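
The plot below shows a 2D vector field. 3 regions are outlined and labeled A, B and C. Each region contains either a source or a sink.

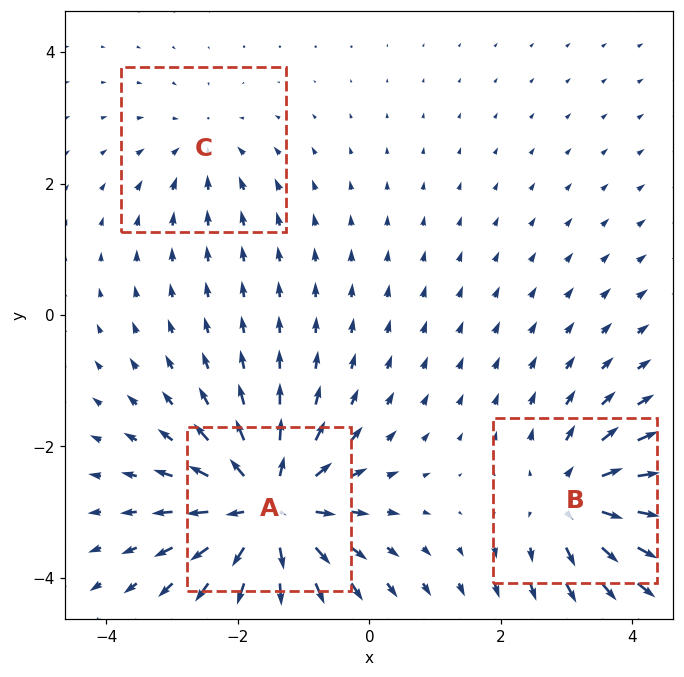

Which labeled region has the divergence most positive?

A

Divergence at each region's feature centre — A: about +6, B: about +4, C: about -2. Region A is most positive.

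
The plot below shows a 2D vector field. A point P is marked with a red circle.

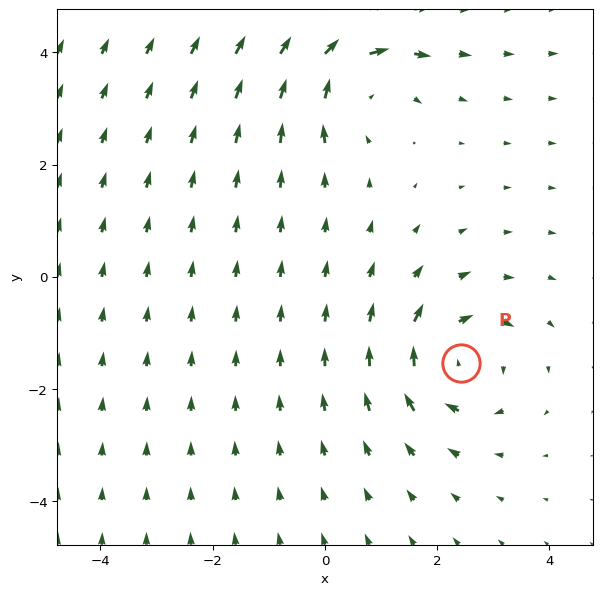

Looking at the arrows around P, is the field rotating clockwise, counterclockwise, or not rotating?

Near P at (2.4, -1.5) the arrows circulate clockwise. The curl (z-component) there is about -5; negative curl means clockwise rotation.

clockwise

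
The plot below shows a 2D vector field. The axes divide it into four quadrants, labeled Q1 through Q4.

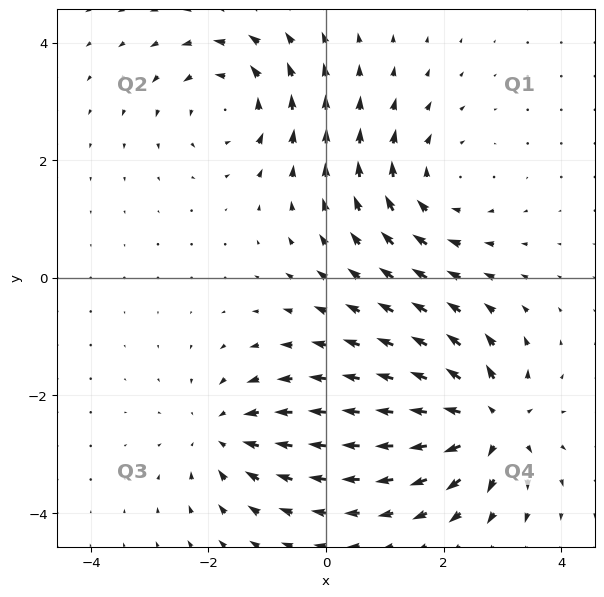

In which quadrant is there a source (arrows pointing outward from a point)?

Q4

The source sits at approximately (2.8, -2.5), which lies in quadrant Q4. The divergence there is about +7, positive as expected for a source.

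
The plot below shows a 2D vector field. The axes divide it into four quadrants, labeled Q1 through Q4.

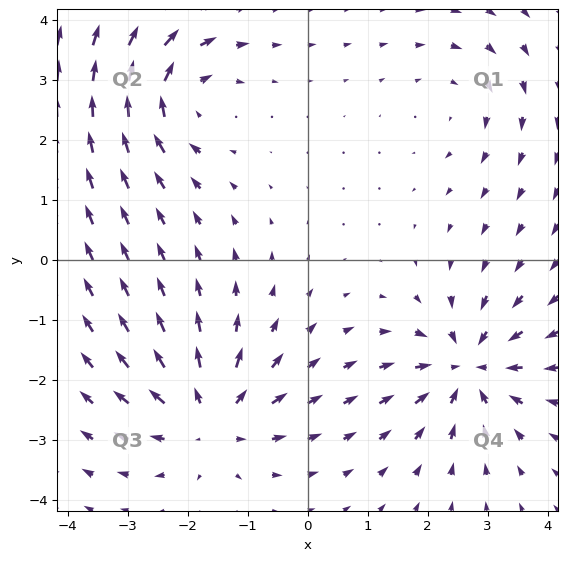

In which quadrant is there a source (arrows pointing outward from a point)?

Q3

The source sits at approximately (-1.6, -2.6), which lies in quadrant Q3. The divergence there is about +5, positive as expected for a source.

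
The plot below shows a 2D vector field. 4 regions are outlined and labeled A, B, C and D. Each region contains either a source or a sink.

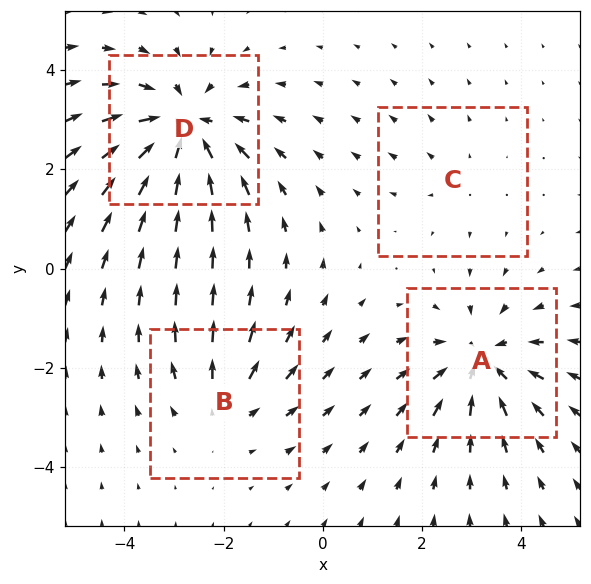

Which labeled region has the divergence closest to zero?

Divergence at each region's feature centre — A: about -5, B: about +3, C: about +2, D: about -6. Region C is closest to zero.

C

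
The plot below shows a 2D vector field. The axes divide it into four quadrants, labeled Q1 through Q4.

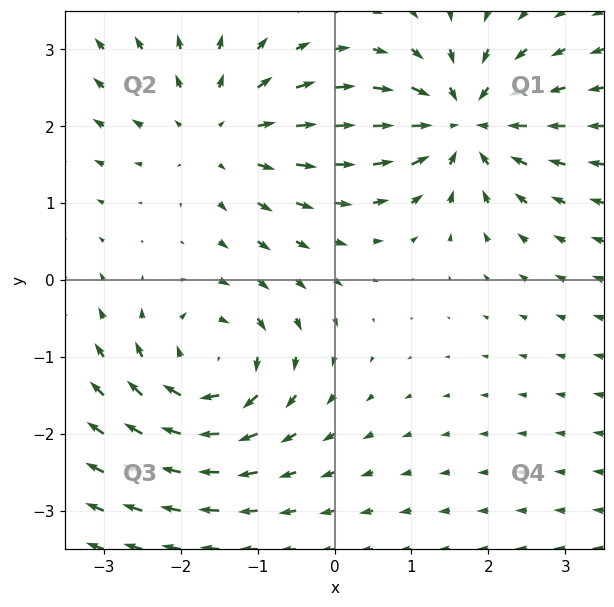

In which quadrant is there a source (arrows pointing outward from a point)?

Q2

The source sits at approximately (-1.5, 1.9), which lies in quadrant Q2. The divergence there is about +3, positive as expected for a source.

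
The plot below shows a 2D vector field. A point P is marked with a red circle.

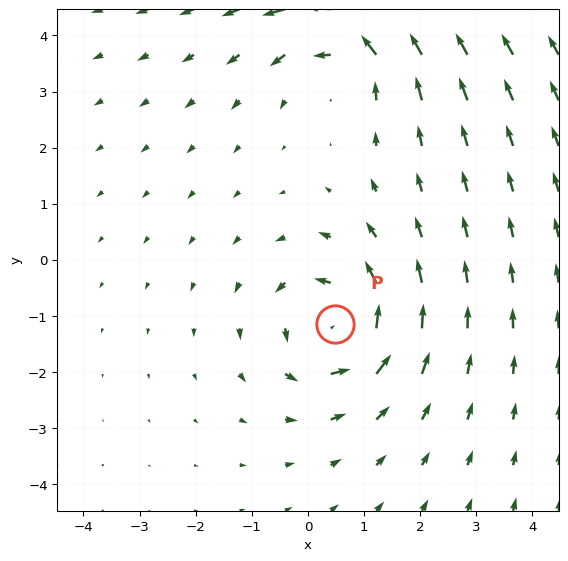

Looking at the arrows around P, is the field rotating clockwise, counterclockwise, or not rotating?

counterclockwise

Near P at (0.5, -1.1) the arrows circulate counterclockwise. The curl (z-component) there is about +4; positive curl means counterclockwise rotation.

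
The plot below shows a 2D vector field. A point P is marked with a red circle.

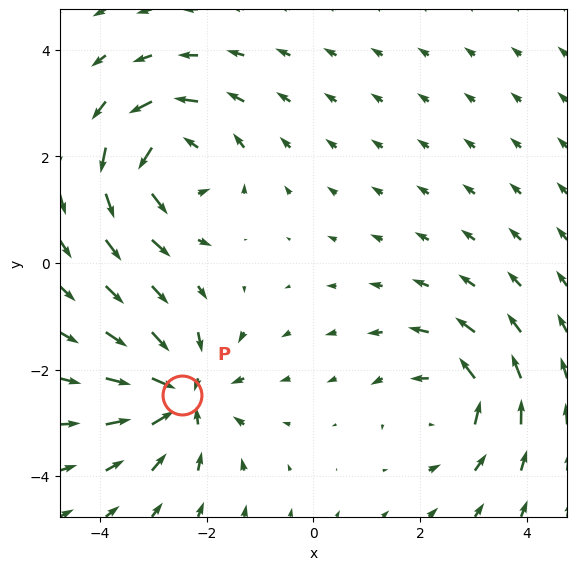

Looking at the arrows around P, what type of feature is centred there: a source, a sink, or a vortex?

sink

At P (-2.5, -2.5) the arrows converge inward. Divergence about -5, curl ≈0 — negative divergence with near-zero curl is a sink.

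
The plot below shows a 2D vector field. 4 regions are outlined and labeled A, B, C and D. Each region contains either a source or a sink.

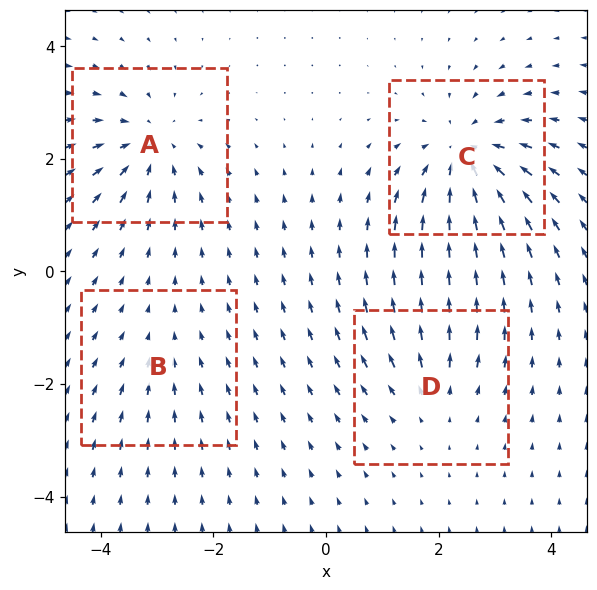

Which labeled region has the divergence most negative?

Divergence at each region's feature centre — A: about -5, B: about -2, C: about -7, D: about +3. Region C is most negative.

C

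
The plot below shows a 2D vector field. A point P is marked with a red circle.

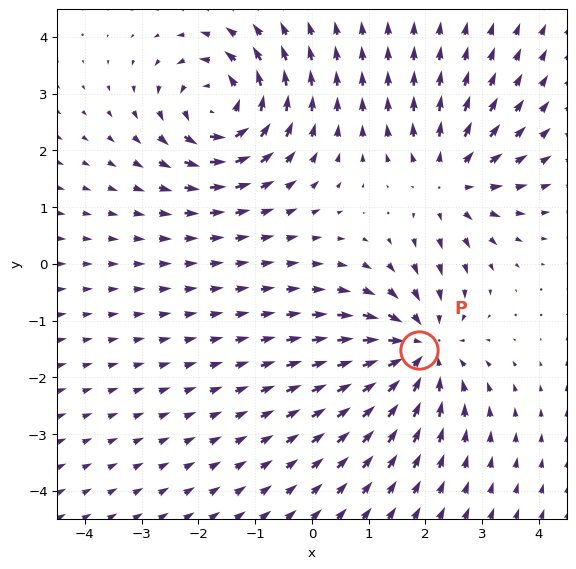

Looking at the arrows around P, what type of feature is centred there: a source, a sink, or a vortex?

At P (1.9, -1.5) the arrows converge inward. Divergence about -4, curl ≈0 — negative divergence with near-zero curl is a sink.

sink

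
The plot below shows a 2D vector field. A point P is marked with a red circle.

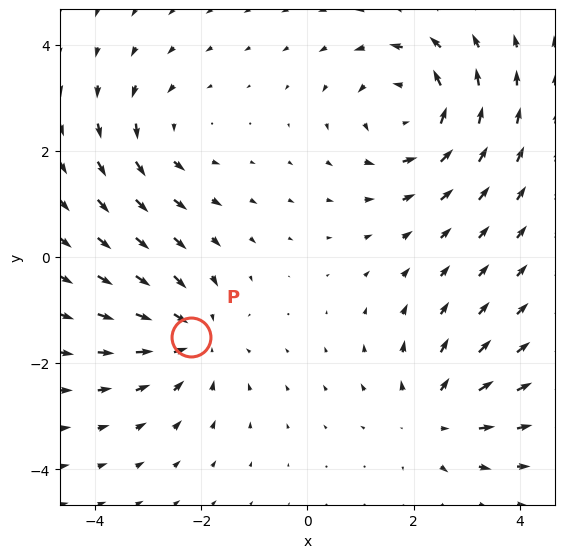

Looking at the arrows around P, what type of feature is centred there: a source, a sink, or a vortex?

sink

At P (-2.2, -1.5) the arrows converge inward. Divergence about -4, curl ≈0 — negative divergence with near-zero curl is a sink.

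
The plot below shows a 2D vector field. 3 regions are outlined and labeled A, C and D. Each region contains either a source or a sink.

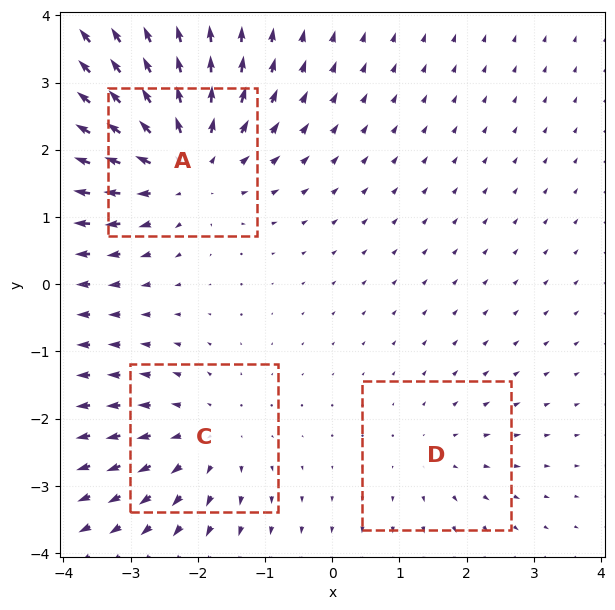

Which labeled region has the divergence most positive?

A

Divergence at each region's feature centre — A: about +5, C: about +3, D: about +2. Region A is most positive.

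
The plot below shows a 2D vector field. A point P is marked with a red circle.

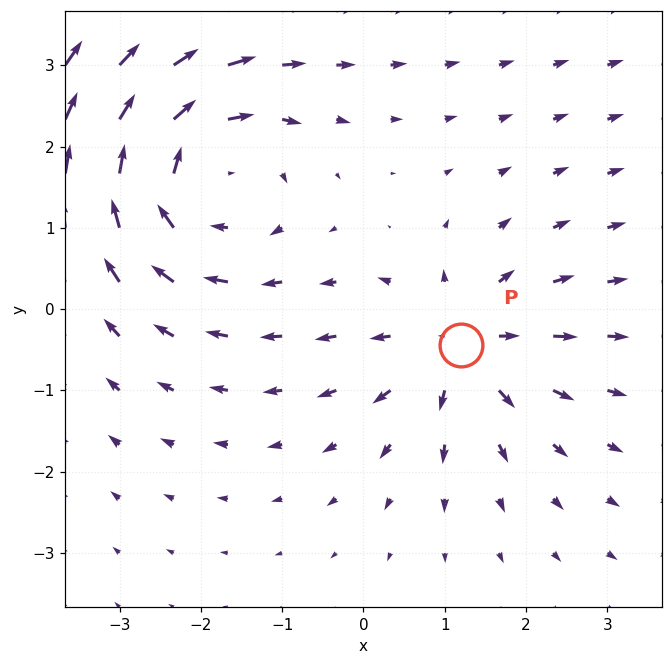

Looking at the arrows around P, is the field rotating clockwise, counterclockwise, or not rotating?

Near P at (1.2, -0.4) the arrows show no circulation. The curl there is ≈0.

not rotating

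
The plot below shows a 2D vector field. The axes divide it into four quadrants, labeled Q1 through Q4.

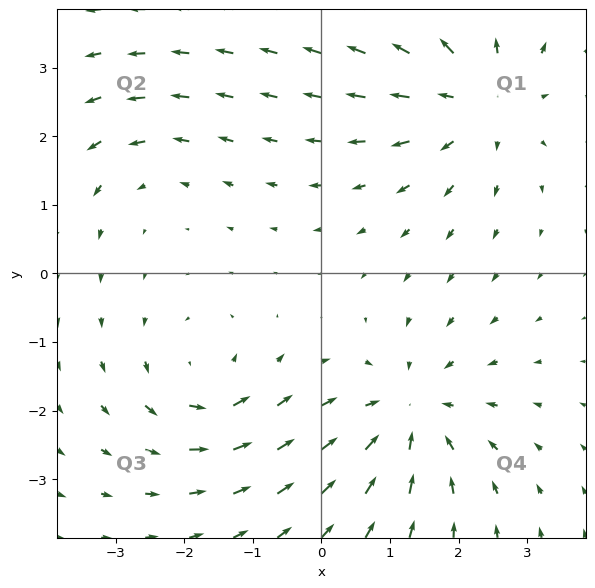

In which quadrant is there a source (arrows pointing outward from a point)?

Q1

The source sits at approximately (2.3, 2.5), which lies in quadrant Q1. The divergence there is about +4, positive as expected for a source.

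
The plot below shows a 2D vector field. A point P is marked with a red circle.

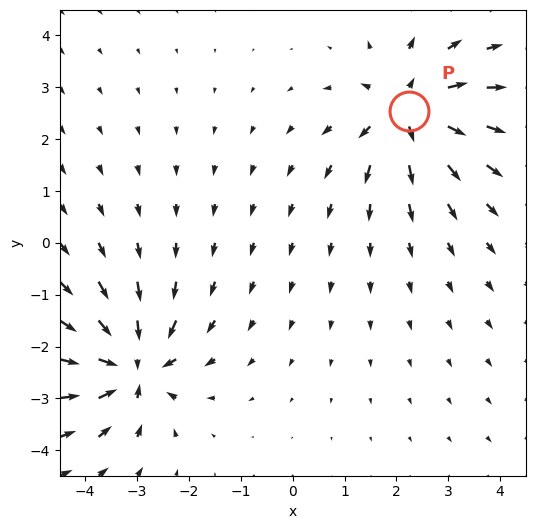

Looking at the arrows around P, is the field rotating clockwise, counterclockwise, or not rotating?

Near P at (2.2, 2.5) the arrows show no circulation. The curl there is ≈0.

not rotating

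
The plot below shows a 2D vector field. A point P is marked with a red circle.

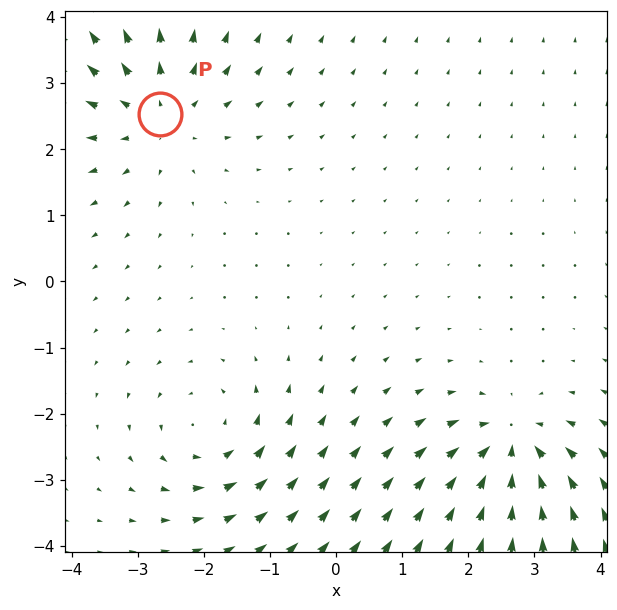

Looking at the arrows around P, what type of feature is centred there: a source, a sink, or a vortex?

At P (-2.7, 2.5) the arrows spread outward. Divergence about +4, curl ≈0 — positive divergence with near-zero curl is a source.

source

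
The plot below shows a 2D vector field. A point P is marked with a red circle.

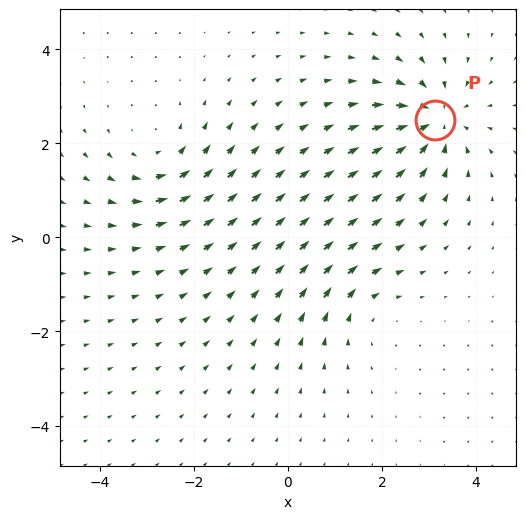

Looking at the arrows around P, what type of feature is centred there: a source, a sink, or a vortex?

sink

At P (3.1, 2.5) the arrows converge inward. Divergence about -5, curl ≈0 — negative divergence with near-zero curl is a sink.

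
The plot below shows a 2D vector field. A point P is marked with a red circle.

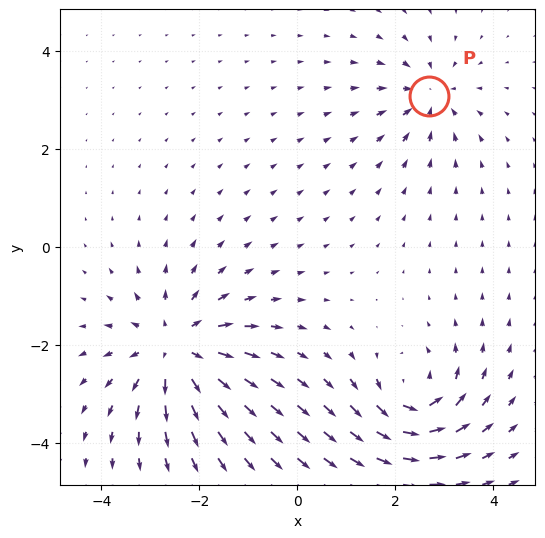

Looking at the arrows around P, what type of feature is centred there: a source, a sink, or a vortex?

At P (2.7, 3.1) the arrows converge inward. Divergence about -3, curl ≈0 — negative divergence with near-zero curl is a sink.

sink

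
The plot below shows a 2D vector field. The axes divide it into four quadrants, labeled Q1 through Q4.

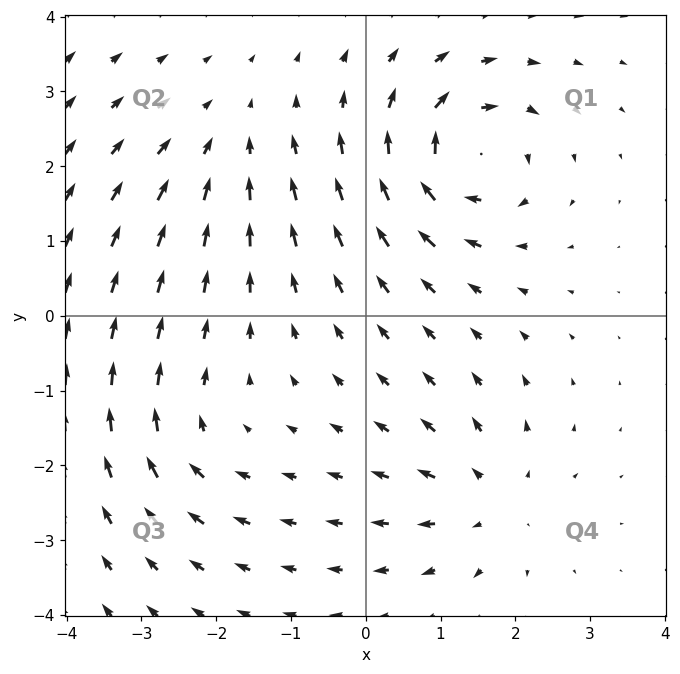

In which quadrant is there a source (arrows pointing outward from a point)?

Q4

The source sits at approximately (1.7, -2.5), which lies in quadrant Q4. The divergence there is about +3, positive as expected for a source.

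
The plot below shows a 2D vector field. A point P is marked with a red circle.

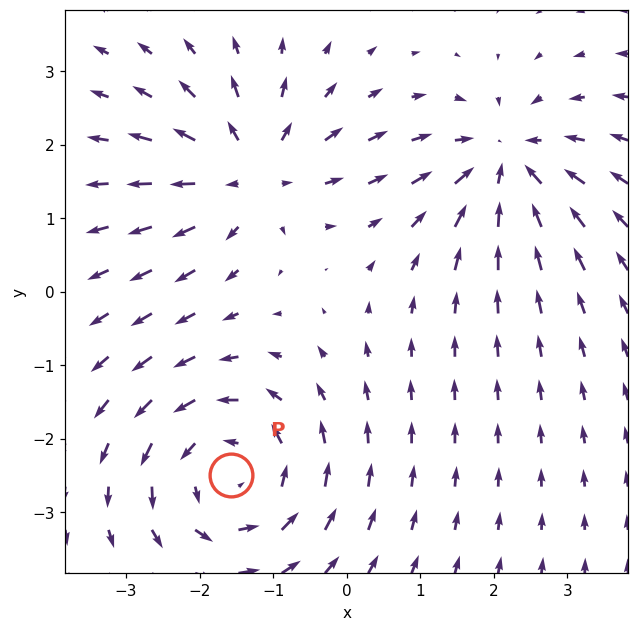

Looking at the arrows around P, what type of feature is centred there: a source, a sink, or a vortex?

At P (-1.6, -2.5) the arrows circulate counterclockwise. Divergence ≈0, curl about +4 — near-zero divergence with nonzero curl is a vortex.

vortex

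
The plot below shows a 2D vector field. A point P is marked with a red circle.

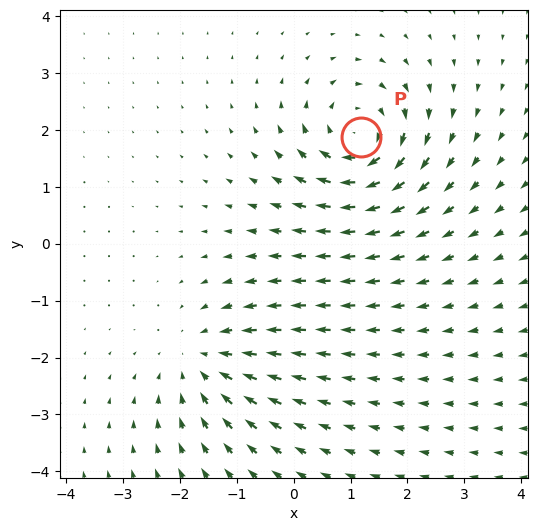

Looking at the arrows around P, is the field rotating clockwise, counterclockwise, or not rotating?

clockwise

Near P at (1.2, 1.9) the arrows circulate clockwise. The curl (z-component) there is about -5; negative curl means clockwise rotation.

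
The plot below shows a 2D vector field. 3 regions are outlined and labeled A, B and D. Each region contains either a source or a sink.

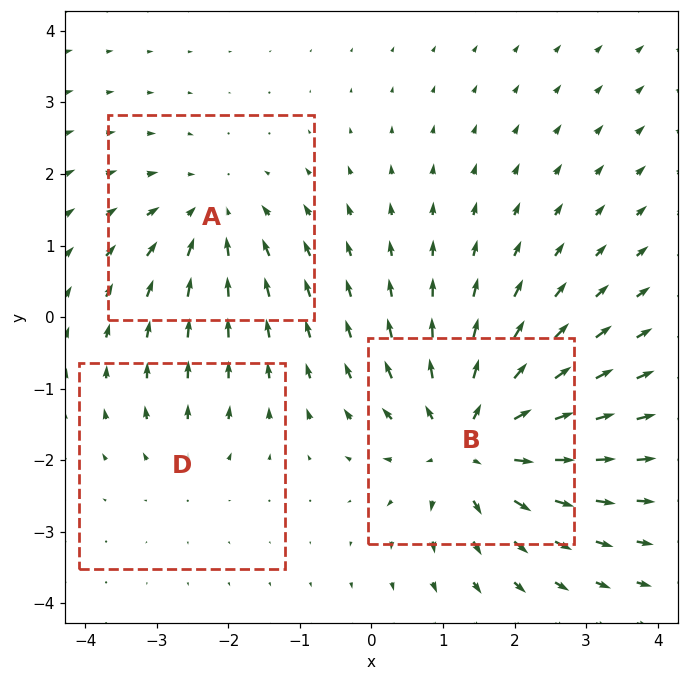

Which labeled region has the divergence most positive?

Divergence at each region's feature centre — A: about -3, B: about +5, D: about +2. Region B is most positive.

B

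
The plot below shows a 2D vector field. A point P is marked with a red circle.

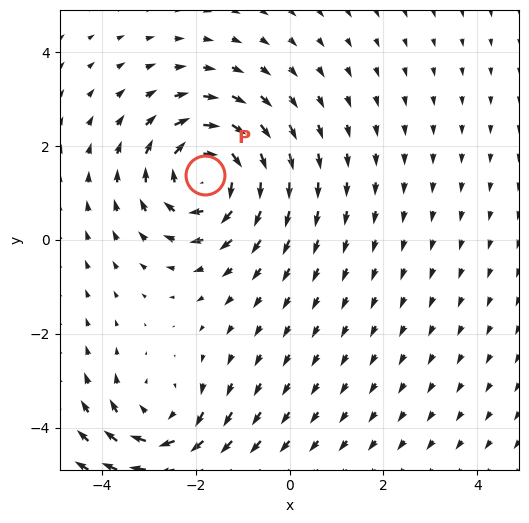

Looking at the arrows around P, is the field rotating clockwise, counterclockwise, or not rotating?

Near P at (-1.8, 1.4) the arrows circulate clockwise. The curl (z-component) there is about -5; negative curl means clockwise rotation.

clockwise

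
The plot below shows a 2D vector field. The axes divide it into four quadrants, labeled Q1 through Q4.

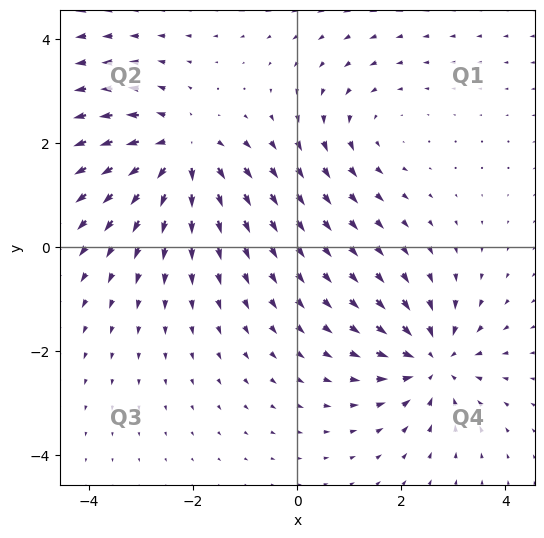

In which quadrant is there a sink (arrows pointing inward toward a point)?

Q4

The sink sits at approximately (2.6, -2.2), which lies in quadrant Q4. The divergence there is about -5, negative as expected for a sink.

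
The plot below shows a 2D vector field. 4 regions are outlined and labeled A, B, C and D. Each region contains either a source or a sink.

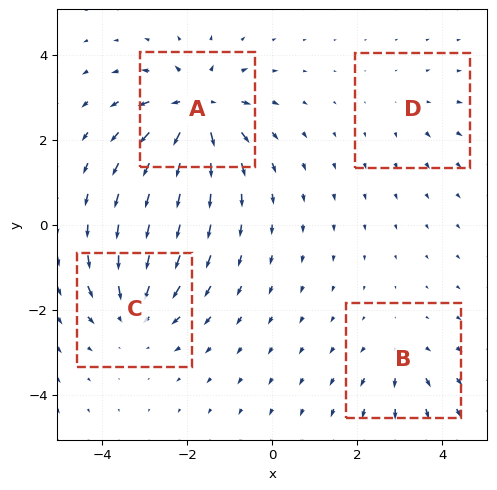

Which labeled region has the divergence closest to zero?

Divergence at each region's feature centre — A: about +8, B: about +3, C: about -6, D: about +2. Region D is closest to zero.

D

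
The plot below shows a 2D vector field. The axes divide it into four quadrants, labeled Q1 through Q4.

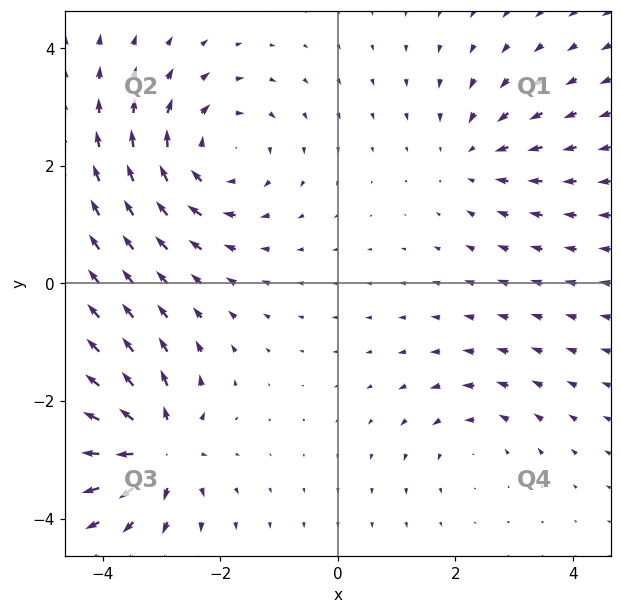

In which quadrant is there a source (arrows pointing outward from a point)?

Q3

The source sits at approximately (-3.1, -2.8), which lies in quadrant Q3. The divergence there is about +6, positive as expected for a source.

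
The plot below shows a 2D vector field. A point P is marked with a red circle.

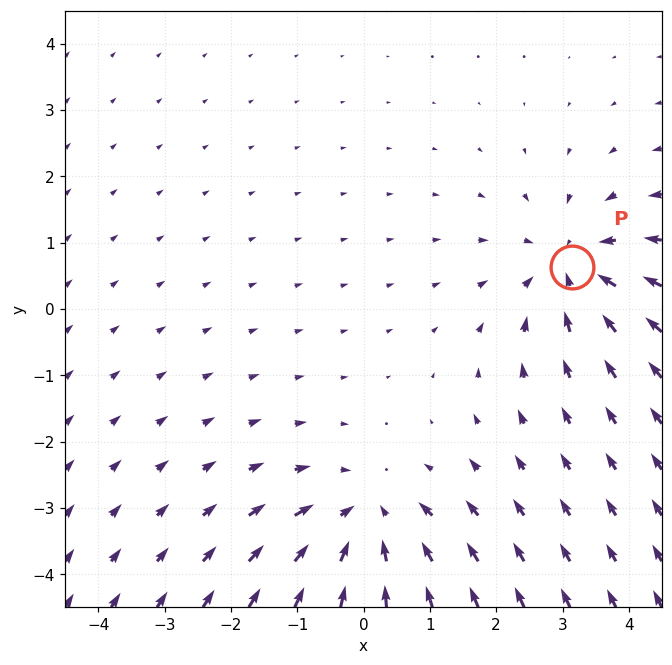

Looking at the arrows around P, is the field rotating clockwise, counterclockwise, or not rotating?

Near P at (3.1, 0.6) the arrows show no circulation. The curl there is ≈0.

not rotating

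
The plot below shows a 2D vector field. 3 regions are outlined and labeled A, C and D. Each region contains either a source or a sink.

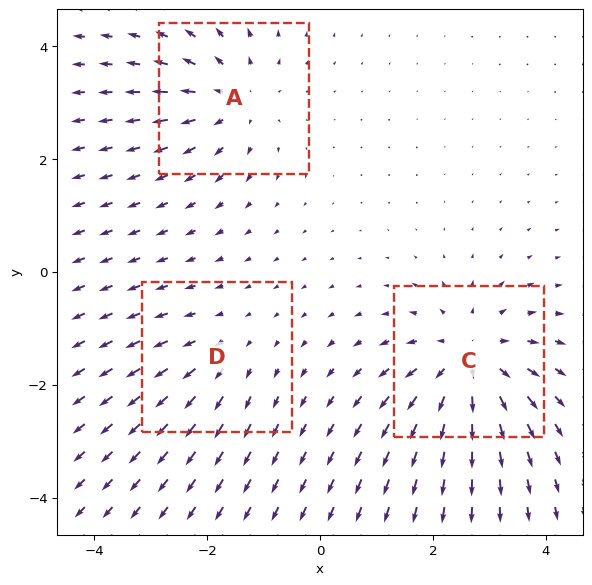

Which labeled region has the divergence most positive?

C

Divergence at each region's feature centre — A: about +3, C: about +5, D: about +2. Region C is most positive.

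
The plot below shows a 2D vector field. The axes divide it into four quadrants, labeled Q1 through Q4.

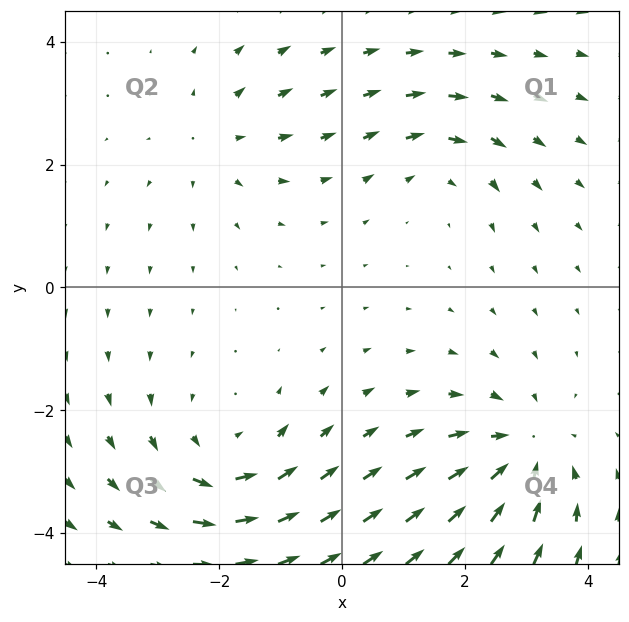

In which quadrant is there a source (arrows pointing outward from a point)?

Q2

The source sits at approximately (-2.1, 2.4), which lies in quadrant Q2. The divergence there is about +2, positive as expected for a source.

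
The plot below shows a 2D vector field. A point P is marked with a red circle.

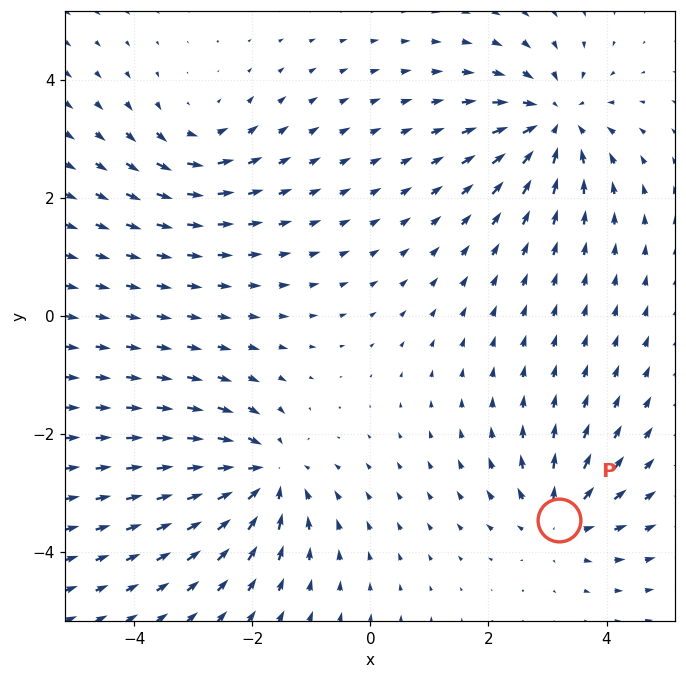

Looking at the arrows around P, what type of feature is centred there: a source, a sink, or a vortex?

source

At P (3.2, -3.5) the arrows spread outward. Divergence about +4, curl ≈0 — positive divergence with near-zero curl is a source.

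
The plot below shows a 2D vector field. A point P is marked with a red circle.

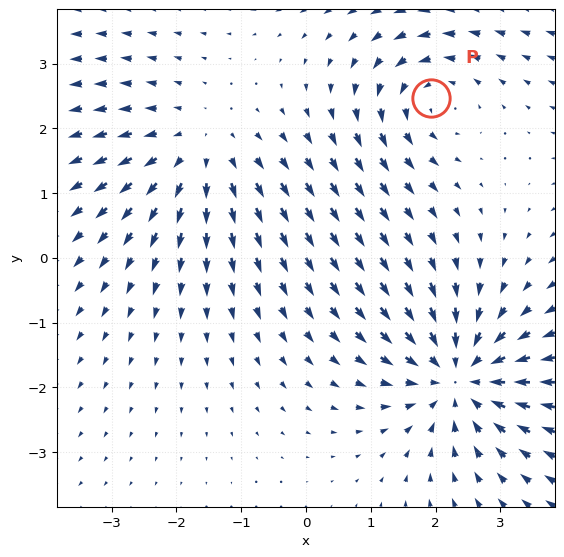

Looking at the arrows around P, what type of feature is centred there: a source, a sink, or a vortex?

vortex

At P (1.9, 2.5) the arrows circulate counterclockwise. Divergence ≈0, curl about +3 — near-zero divergence with nonzero curl is a vortex.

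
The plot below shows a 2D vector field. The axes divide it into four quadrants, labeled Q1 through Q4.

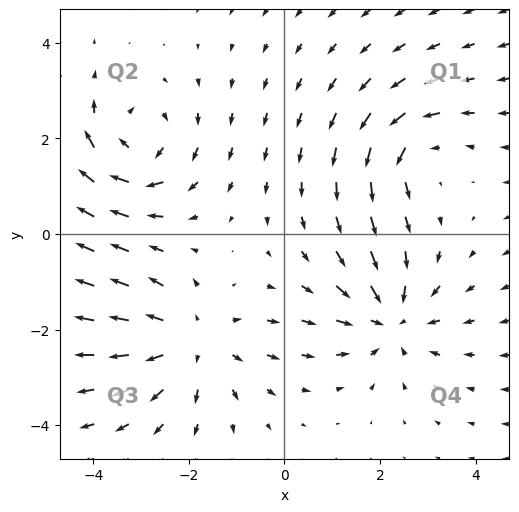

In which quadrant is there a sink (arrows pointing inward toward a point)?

Q4

The sink sits at approximately (2.2, -1.8), which lies in quadrant Q4. The divergence there is about -4, negative as expected for a sink.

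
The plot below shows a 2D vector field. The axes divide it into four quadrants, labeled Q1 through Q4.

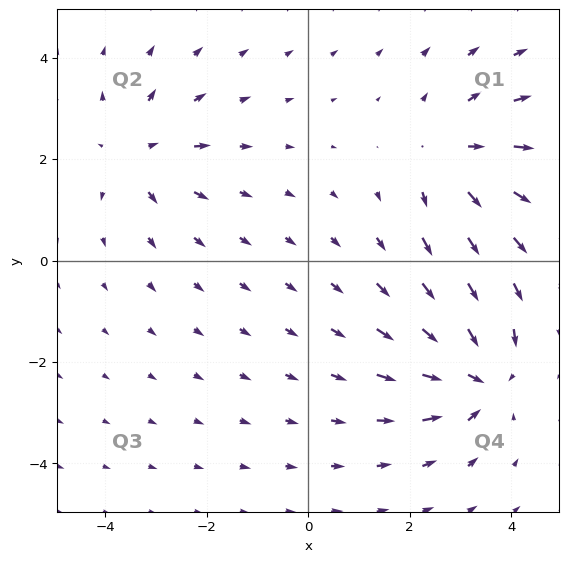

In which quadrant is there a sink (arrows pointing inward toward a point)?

Q4

The sink sits at approximately (3.3, -2.3), which lies in quadrant Q4. The divergence there is about -6, negative as expected for a sink.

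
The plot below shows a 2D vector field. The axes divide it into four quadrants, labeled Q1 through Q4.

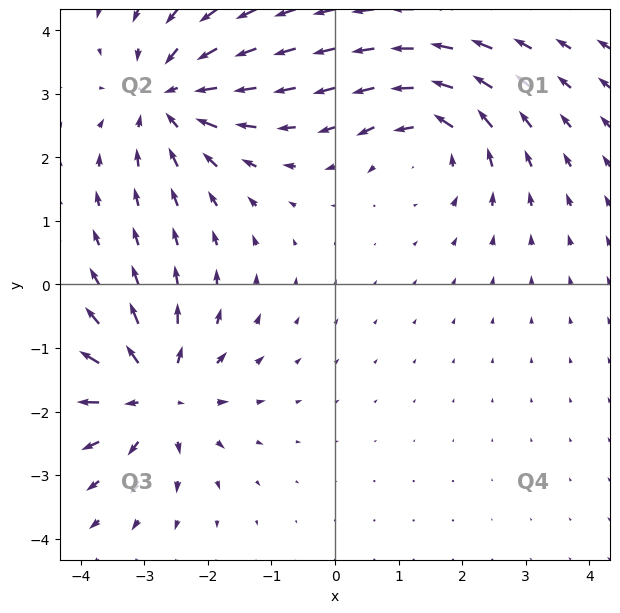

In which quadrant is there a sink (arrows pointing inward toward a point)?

The sink sits at approximately (-2.6, 2.9), which lies in quadrant Q2. The divergence there is about -4, negative as expected for a sink.

Q2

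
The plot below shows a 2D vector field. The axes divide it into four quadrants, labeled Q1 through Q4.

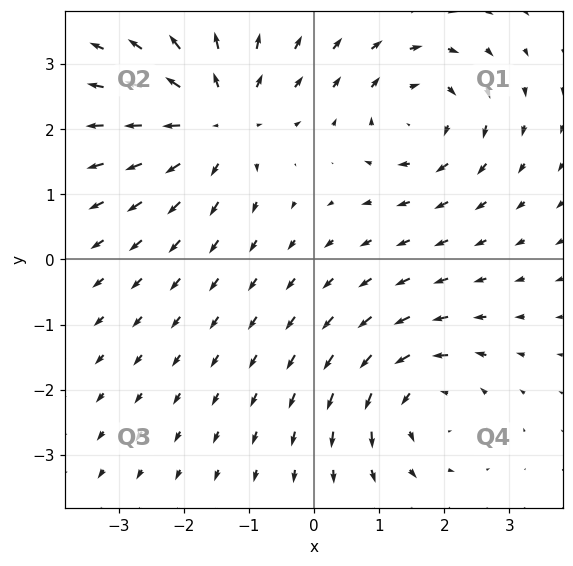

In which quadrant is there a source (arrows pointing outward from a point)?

Q2

The source sits at approximately (-1.5, 2.1), which lies in quadrant Q2. The divergence there is about +4, positive as expected for a source.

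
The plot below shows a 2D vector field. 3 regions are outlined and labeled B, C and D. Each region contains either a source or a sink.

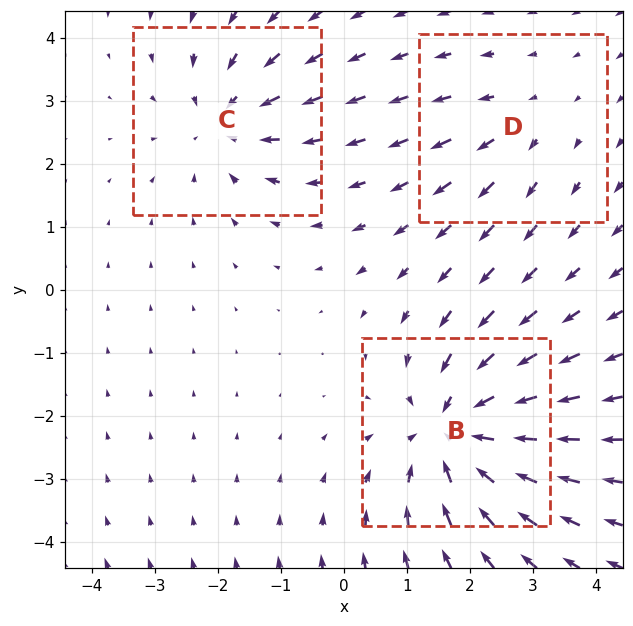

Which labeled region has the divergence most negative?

Divergence at each region's feature centre — B: about -5, C: about -3, D: about +2. Region B is most negative.

B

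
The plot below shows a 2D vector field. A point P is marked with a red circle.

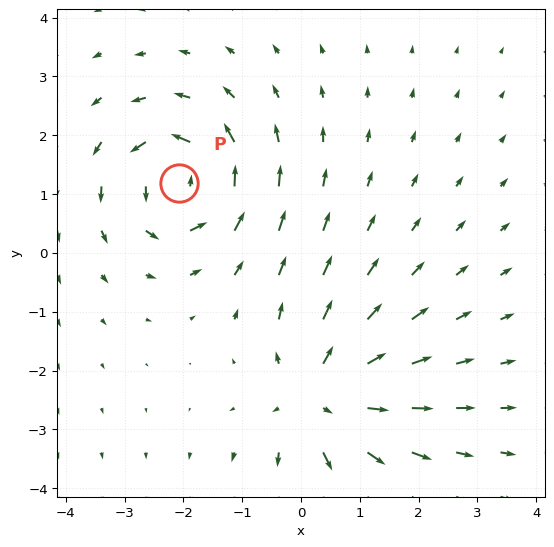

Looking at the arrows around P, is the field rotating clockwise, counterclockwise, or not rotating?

Near P at (-2.1, 1.2) the arrows circulate counterclockwise. The curl (z-component) there is about +6; positive curl means counterclockwise rotation.

counterclockwise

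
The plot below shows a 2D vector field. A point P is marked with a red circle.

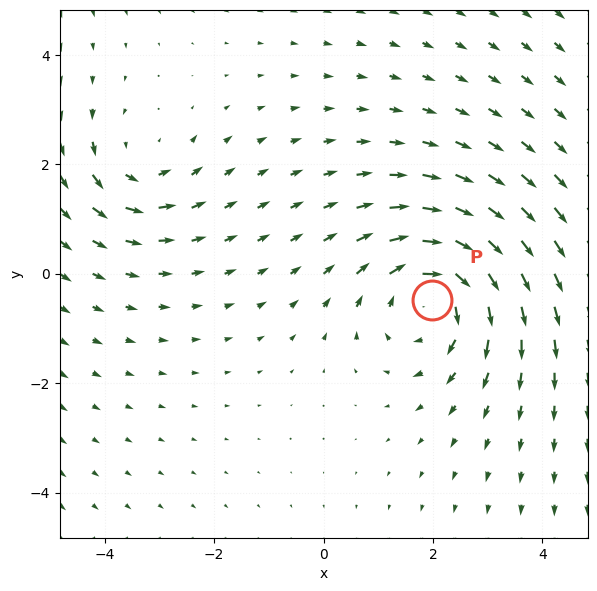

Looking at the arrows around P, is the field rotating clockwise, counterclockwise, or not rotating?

clockwise

Near P at (2.0, -0.5) the arrows circulate clockwise. The curl (z-component) there is about -4; negative curl means clockwise rotation.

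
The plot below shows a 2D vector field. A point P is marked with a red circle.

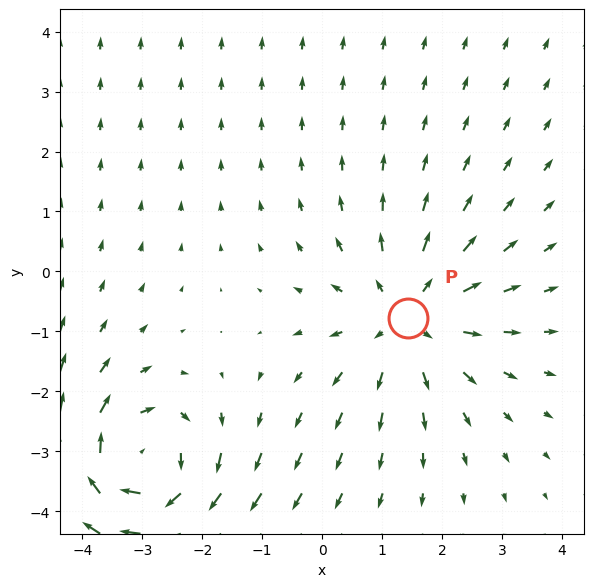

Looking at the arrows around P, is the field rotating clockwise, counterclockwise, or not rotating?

not rotating

Near P at (1.4, -0.8) the arrows show no circulation. The curl there is ≈0.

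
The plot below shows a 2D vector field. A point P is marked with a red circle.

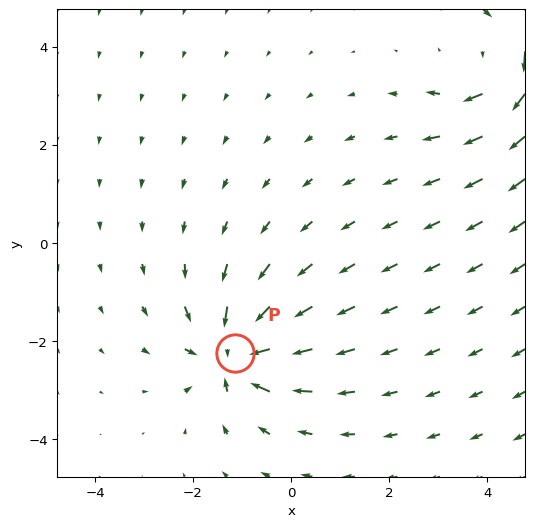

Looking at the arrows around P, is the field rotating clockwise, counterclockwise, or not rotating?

not rotating

Near P at (-1.1, -2.3) the arrows show no circulation. The curl there is ≈0.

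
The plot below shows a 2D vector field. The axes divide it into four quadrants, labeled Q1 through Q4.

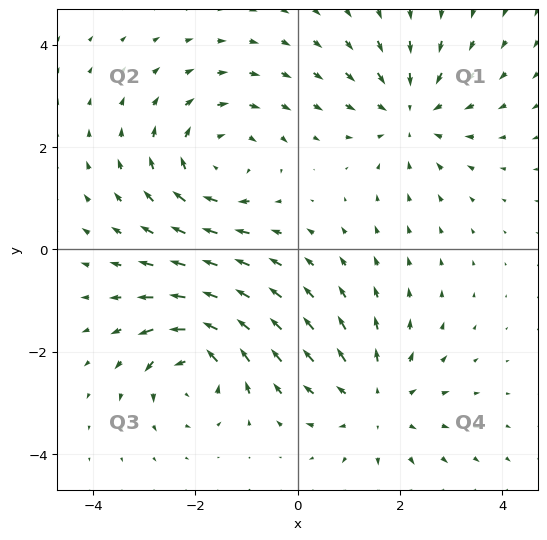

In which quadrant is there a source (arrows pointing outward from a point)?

The source sits at approximately (1.5, -3.0), which lies in quadrant Q4. The divergence there is about +4, positive as expected for a source.

Q4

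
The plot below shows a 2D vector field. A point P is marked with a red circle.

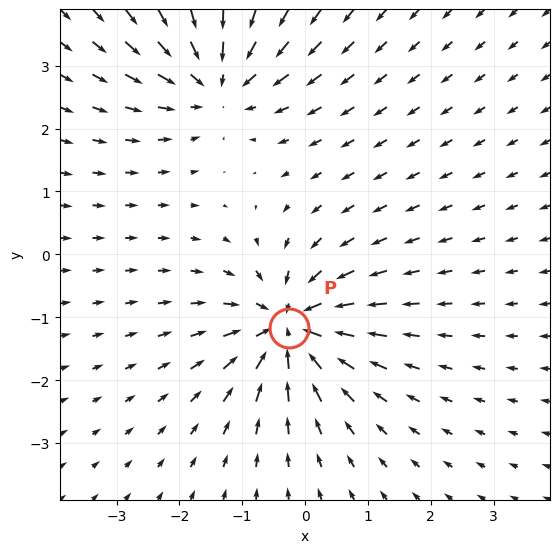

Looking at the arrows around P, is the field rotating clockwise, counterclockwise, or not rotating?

Near P at (-0.2, -1.2) the arrows show no circulation. The curl there is ≈0.

not rotating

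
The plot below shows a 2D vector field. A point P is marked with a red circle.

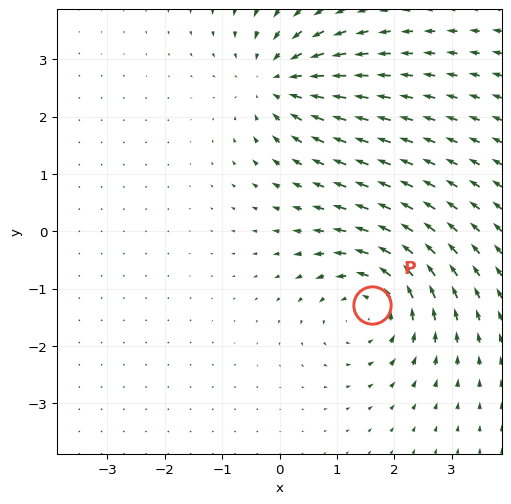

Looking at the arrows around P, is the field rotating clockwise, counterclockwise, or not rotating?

counterclockwise

Near P at (1.6, -1.3) the arrows circulate counterclockwise. The curl (z-component) there is about +4; positive curl means counterclockwise rotation.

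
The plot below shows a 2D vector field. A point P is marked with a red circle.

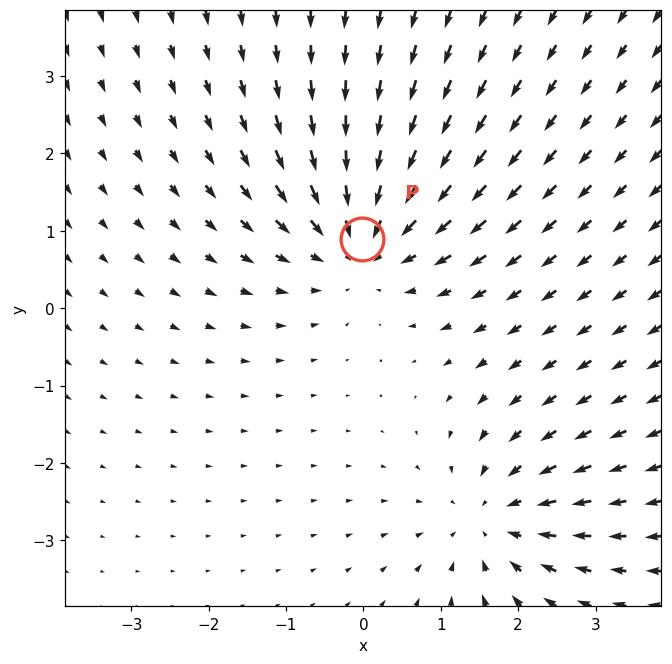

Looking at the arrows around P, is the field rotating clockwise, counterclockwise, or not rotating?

Near P at (-0.0, 0.9) the arrows show no circulation. The curl there is ≈0.

not rotating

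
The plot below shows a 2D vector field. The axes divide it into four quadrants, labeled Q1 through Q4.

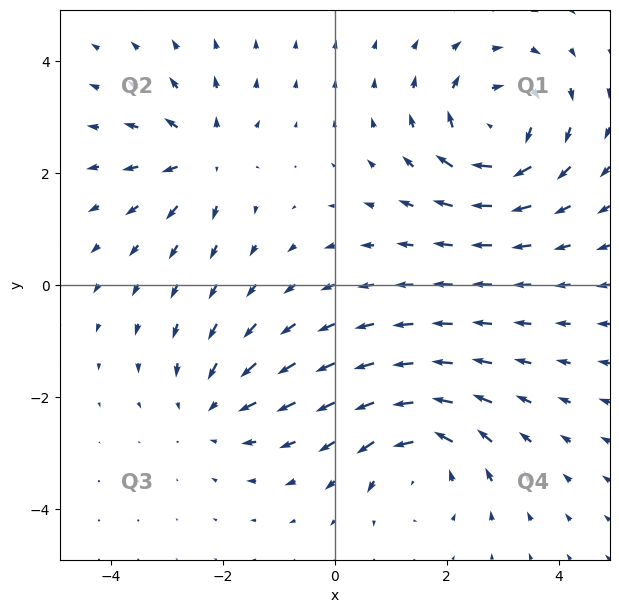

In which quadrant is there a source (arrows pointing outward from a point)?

Q2

The source sits at approximately (-2.4, 2.3), which lies in quadrant Q2. The divergence there is about +5, positive as expected for a source.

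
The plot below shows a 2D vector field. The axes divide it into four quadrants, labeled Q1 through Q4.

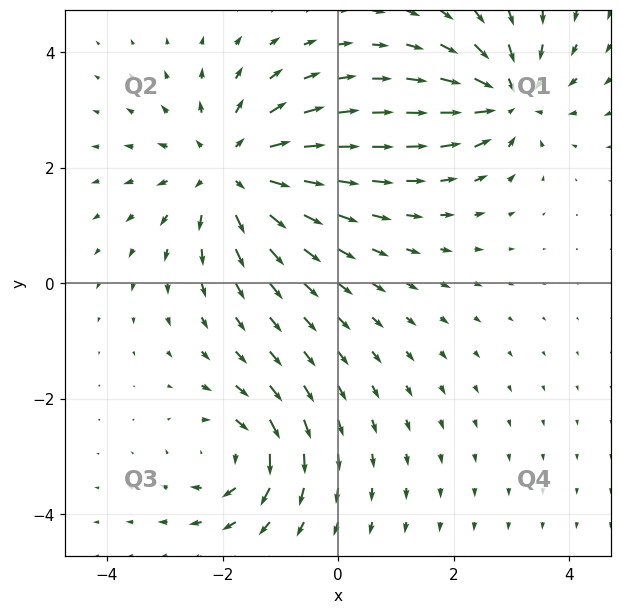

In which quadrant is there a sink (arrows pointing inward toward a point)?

The sink sits at approximately (2.9, 3.2), which lies in quadrant Q1. The divergence there is about -5, negative as expected for a sink.

Q1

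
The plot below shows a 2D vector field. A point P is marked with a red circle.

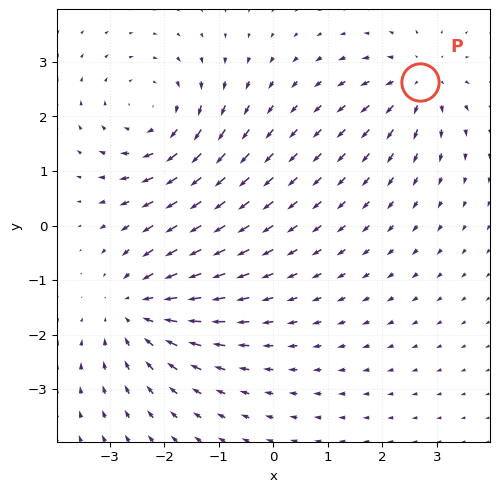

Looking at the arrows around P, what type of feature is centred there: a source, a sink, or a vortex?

At P (2.7, 2.6) the arrows spread outward. Divergence about +4, curl ≈0 — positive divergence with near-zero curl is a source.

source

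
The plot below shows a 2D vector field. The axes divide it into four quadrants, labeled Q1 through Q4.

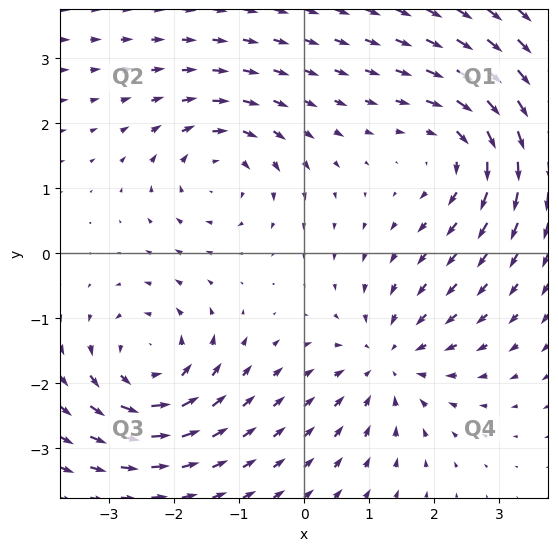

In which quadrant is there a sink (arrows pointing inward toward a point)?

Q4

The sink sits at approximately (1.3, -1.7), which lies in quadrant Q4. The divergence there is about -3, negative as expected for a sink.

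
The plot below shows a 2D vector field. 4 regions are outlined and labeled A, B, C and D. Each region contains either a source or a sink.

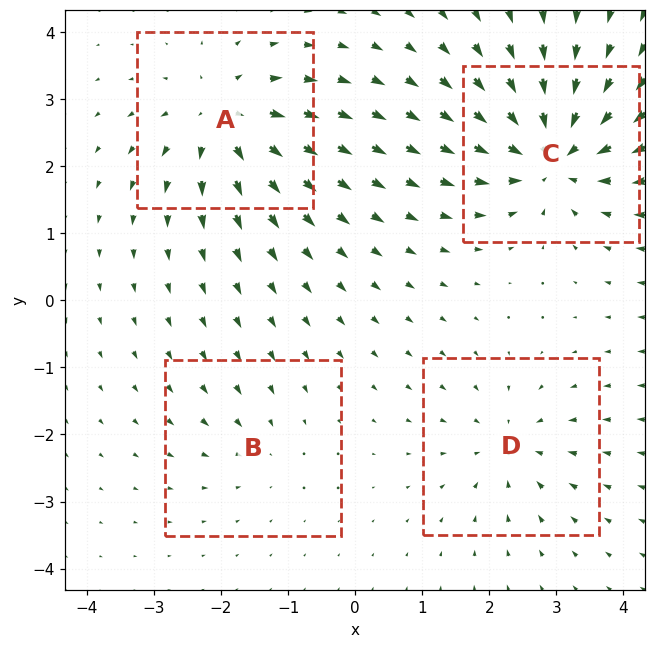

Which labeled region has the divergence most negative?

Divergence at each region's feature centre — A: about +6, B: about -3, C: about -8, D: about -4. Region C is most negative.

C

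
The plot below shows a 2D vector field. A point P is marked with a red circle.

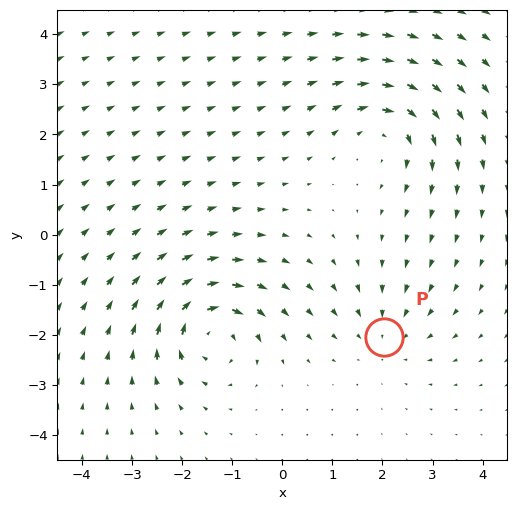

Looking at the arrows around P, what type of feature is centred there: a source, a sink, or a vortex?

At P (2.0, -2.0) the arrows converge inward. Divergence about -2, curl ≈0 — negative divergence with near-zero curl is a sink.

sink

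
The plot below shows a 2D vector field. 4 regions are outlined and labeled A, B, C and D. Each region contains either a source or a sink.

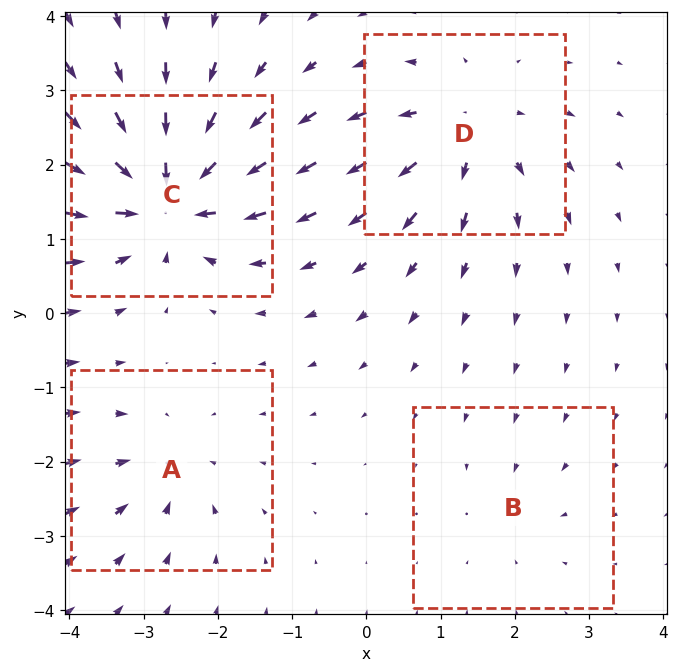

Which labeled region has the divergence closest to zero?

Divergence at each region's feature centre — A: about -4, B: about -2, C: about -9, D: about +6. Region B is closest to zero.

B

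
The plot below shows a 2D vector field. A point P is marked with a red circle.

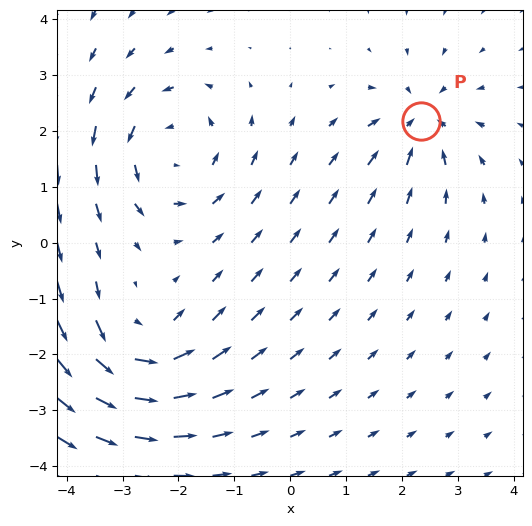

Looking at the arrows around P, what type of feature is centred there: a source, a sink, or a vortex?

sink

At P (2.3, 2.2) the arrows converge inward. Divergence about -5, curl ≈0 — negative divergence with near-zero curl is a sink.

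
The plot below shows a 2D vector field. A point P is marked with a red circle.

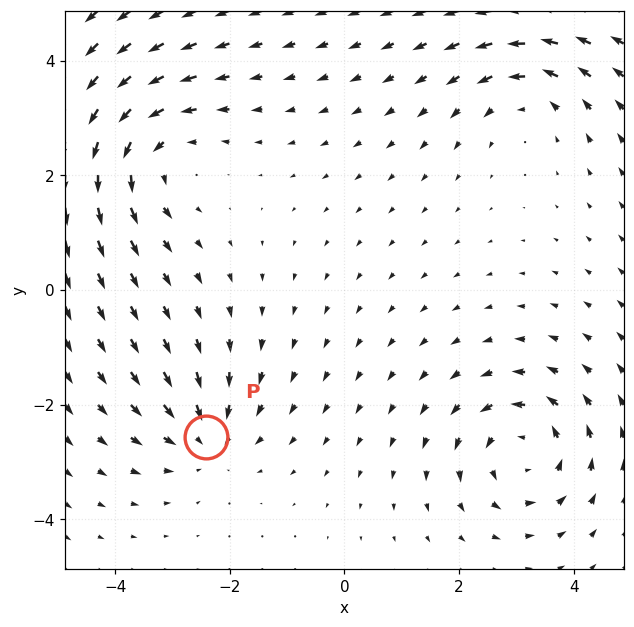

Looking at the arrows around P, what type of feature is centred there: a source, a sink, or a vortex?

At P (-2.4, -2.6) the arrows converge inward. Divergence about -3, curl ≈0 — negative divergence with near-zero curl is a sink.

sink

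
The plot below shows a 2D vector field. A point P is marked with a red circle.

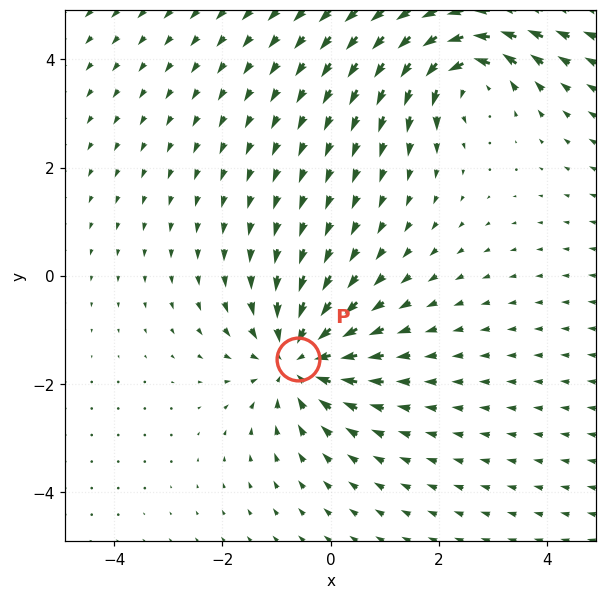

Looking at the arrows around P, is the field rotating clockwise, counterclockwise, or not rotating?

Near P at (-0.6, -1.5) the arrows show no circulation. The curl there is ≈0.

not rotating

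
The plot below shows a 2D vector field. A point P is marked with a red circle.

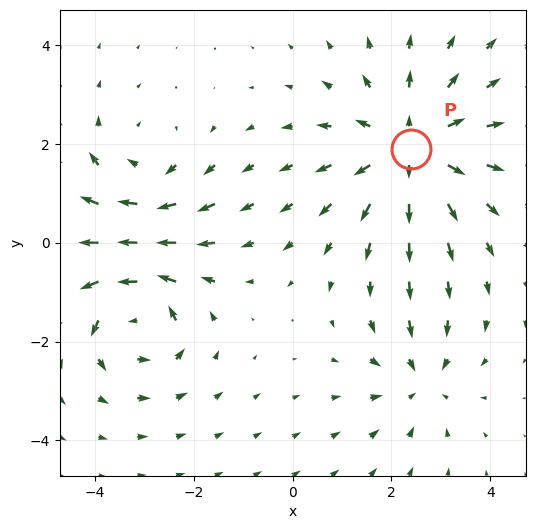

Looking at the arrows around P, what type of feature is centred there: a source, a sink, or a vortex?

At P (2.4, 1.9) the arrows spread outward. Divergence about +4, curl ≈0 — positive divergence with near-zero curl is a source.

source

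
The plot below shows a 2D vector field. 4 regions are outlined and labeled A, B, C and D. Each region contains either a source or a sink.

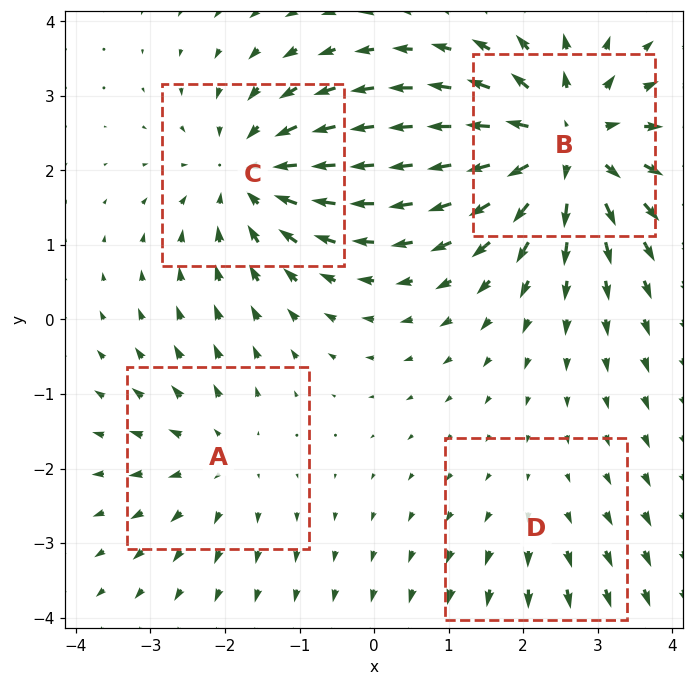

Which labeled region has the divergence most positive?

B

Divergence at each region's feature centre — A: about +3, B: about +7, C: about -5, D: about +2. Region B is most positive.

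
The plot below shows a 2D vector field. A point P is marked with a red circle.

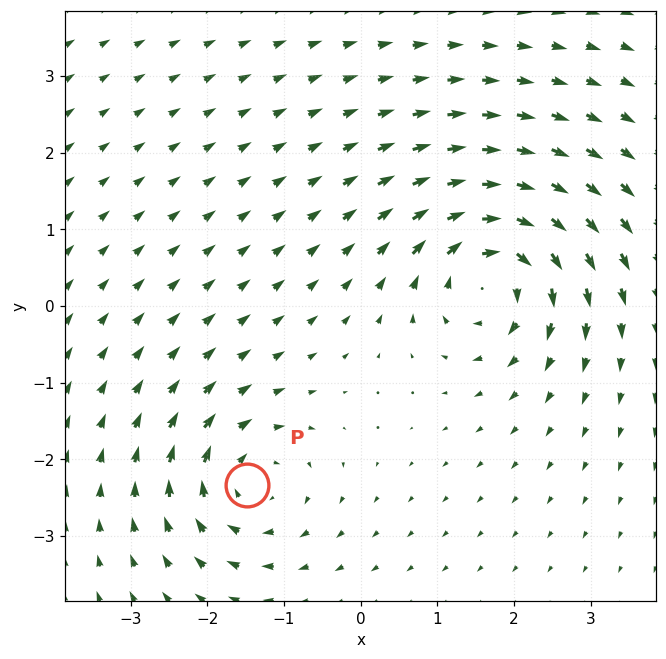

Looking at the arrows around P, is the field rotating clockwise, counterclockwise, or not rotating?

clockwise

Near P at (-1.5, -2.3) the arrows circulate clockwise. The curl (z-component) there is about -5; negative curl means clockwise rotation.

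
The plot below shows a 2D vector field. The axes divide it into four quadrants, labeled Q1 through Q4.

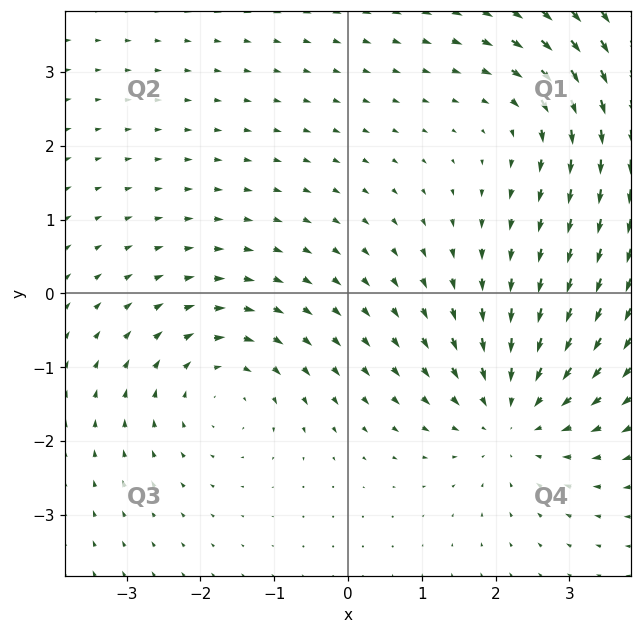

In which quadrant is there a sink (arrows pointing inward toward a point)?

The sink sits at approximately (2.2, -1.6), which lies in quadrant Q4. The divergence there is about -3, negative as expected for a sink.

Q4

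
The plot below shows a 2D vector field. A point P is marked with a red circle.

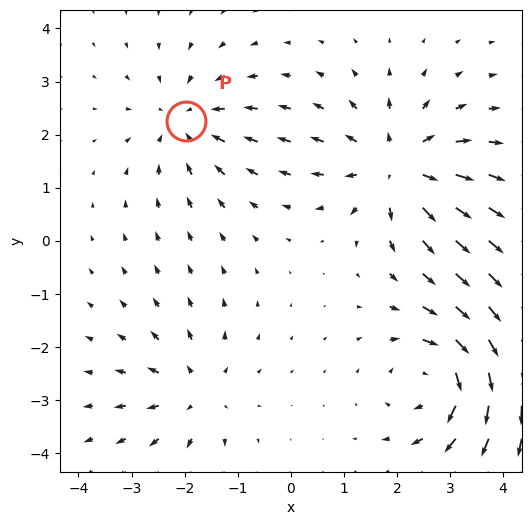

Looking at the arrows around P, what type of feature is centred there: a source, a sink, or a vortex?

sink

At P (-2.0, 2.3) the arrows converge inward. Divergence about -3, curl ≈0 — negative divergence with near-zero curl is a sink.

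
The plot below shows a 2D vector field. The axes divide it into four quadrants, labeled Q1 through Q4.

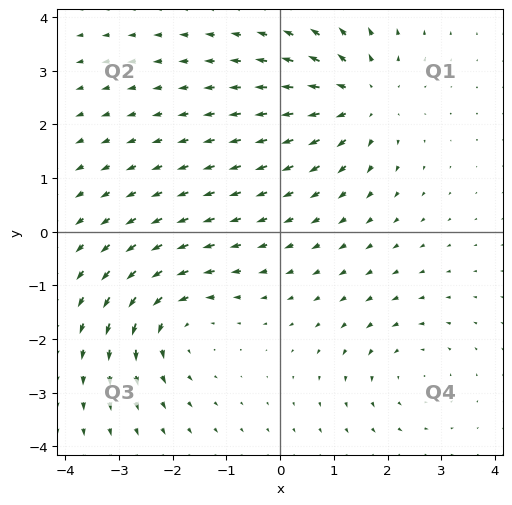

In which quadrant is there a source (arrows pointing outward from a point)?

Q1

The source sits at approximately (1.5, 2.5), which lies in quadrant Q1. The divergence there is about +4, positive as expected for a source.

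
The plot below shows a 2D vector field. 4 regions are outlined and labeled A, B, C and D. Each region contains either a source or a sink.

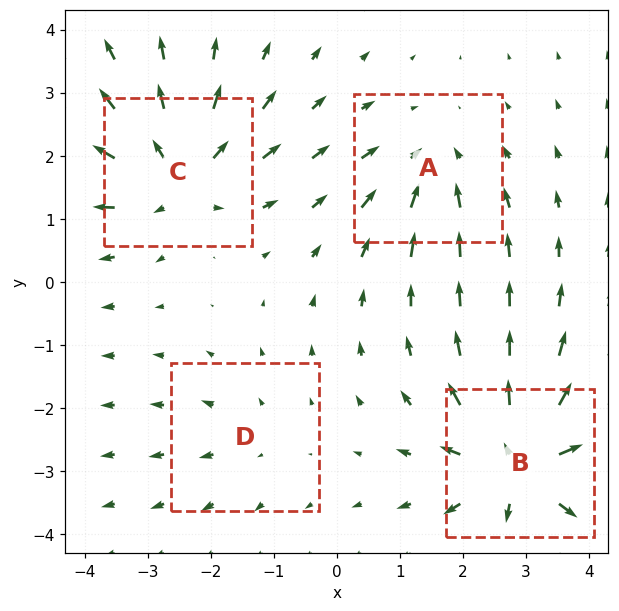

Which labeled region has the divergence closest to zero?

Divergence at each region's feature centre — A: about -4, B: about +7, C: about +6, D: about +2. Region D is closest to zero.

D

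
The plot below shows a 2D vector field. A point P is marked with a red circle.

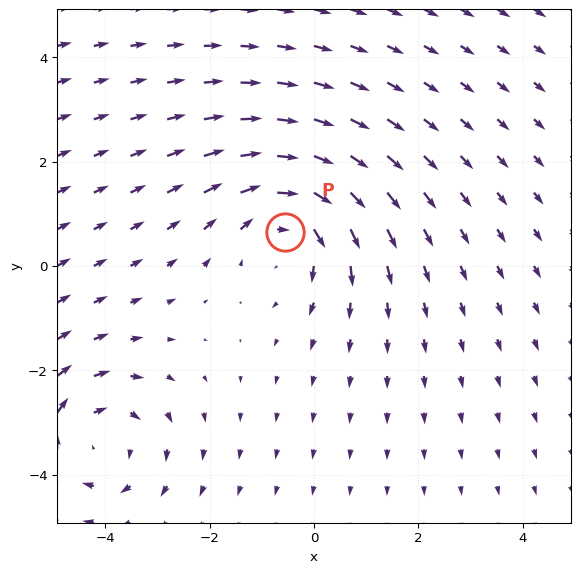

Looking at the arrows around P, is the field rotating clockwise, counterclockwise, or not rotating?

clockwise

Near P at (-0.5, 0.7) the arrows circulate clockwise. The curl (z-component) there is about -2; negative curl means clockwise rotation.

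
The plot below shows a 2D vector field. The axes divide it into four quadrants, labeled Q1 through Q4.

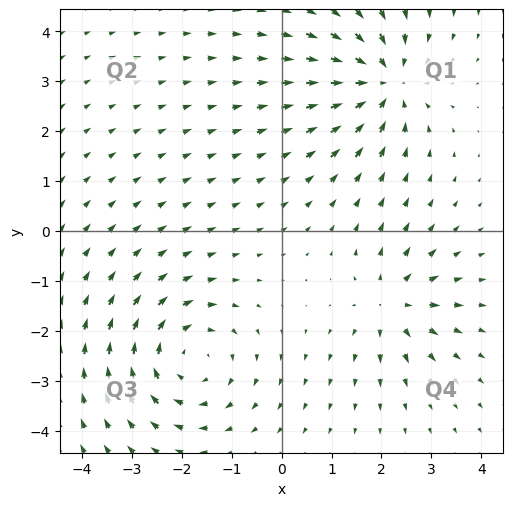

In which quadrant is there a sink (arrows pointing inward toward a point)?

The sink sits at approximately (2.1, 3.0), which lies in quadrant Q1. The divergence there is about -5, negative as expected for a sink.

Q1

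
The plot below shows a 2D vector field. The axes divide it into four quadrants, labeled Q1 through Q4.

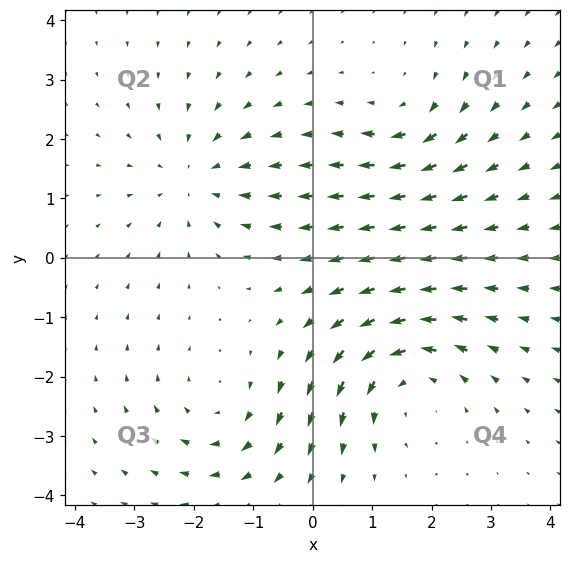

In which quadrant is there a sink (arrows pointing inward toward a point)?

The sink sits at approximately (-2.0, 1.4), which lies in quadrant Q2. The divergence there is about -3, negative as expected for a sink.

Q2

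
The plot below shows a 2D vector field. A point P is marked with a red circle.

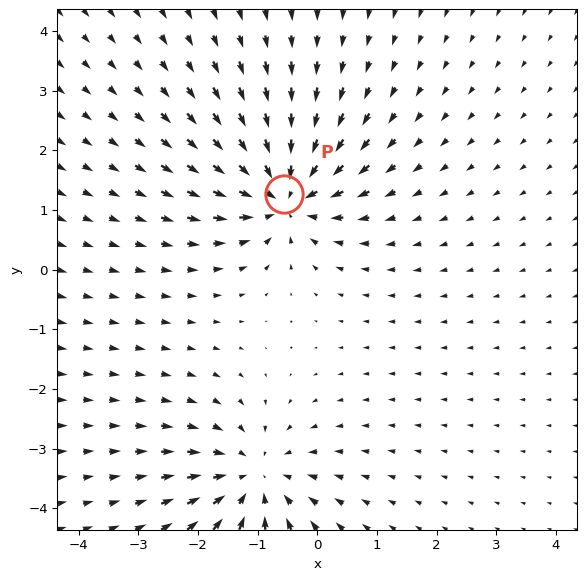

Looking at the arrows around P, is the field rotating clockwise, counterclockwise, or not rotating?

Near P at (-0.6, 1.3) the arrows show no circulation. The curl there is ≈0.

not rotating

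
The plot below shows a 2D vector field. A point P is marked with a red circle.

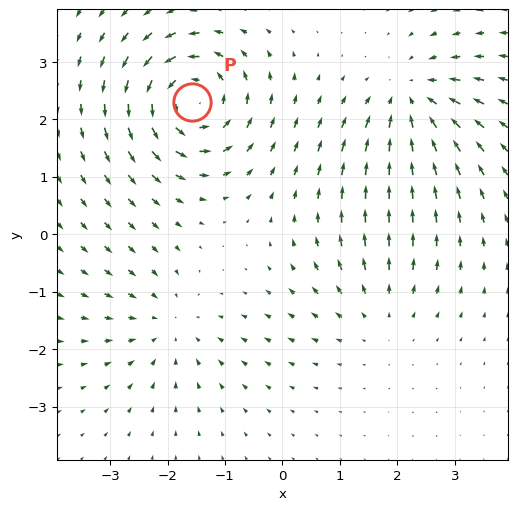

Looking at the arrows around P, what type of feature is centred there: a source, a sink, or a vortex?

vortex

At P (-1.6, 2.3) the arrows circulate counterclockwise. Divergence ≈0, curl about +6 — near-zero divergence with nonzero curl is a vortex.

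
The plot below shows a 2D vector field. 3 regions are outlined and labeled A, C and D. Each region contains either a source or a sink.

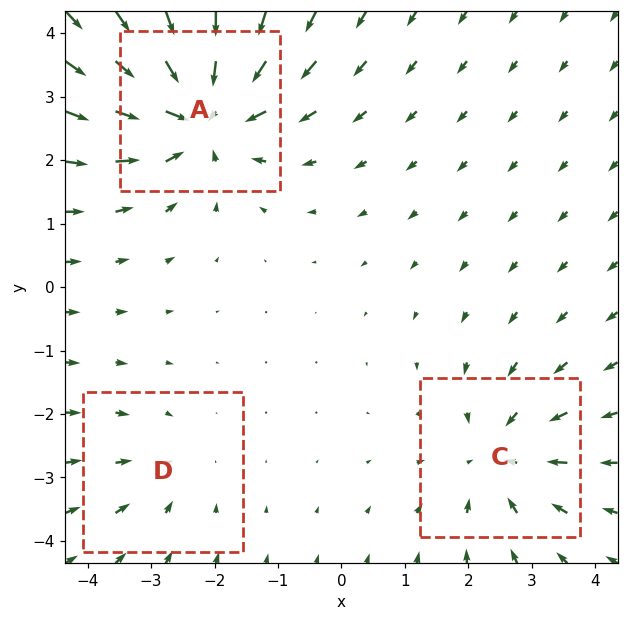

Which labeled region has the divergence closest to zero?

D

Divergence at each region's feature centre — A: about -5, C: about -3, D: about -2. Region D is closest to zero.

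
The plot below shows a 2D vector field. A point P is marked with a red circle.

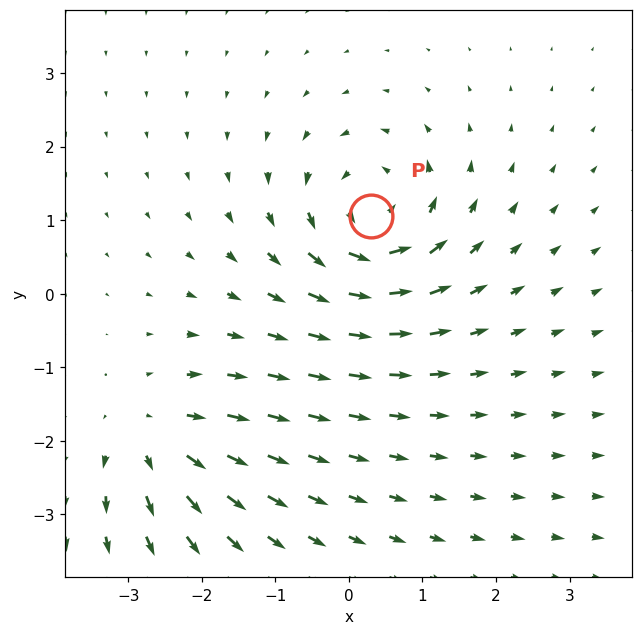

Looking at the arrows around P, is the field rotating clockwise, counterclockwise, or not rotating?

counterclockwise

Near P at (0.3, 1.1) the arrows circulate counterclockwise. The curl (z-component) there is about +5; positive curl means counterclockwise rotation.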